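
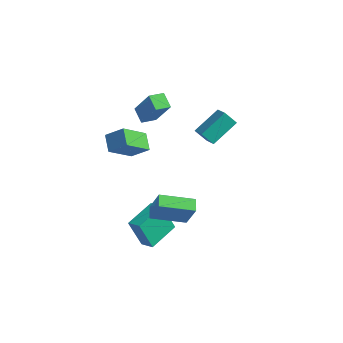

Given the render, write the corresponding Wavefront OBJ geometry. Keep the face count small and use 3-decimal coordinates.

v -2.315 0.824 2.791
v -1.066 0.757 4.589
v -2.067 1.773 2.654
v -0.818 1.706 4.452
v -1.462 0.514 2.188
v -0.213 0.447 3.986
v -1.214 1.463 2.051
v 0.035 1.396 3.849
v -1.068 -0.954 1.699
v -1.223 -2.577 2.925
v -0.121 -0.451 2.485
v -0.276 -2.074 3.712
v -0.224 -1.526 1.048
v -0.379 -3.149 2.275
v 0.723 -1.023 1.835
v 0.568 -2.646 3.061
v 1.697 -2.703 -4.94
v 1.145 -3.198 -3.082
v 1.543 -0.726 -4.458
v 0.991 -1.222 -2.601
v 2.569 -2.698 -4.679
v 2.017 -3.194 -2.822
v 2.415 -0.722 -4.198
v 1.863 -1.217 -2.34
v 2.884 -3.226 -1.595
v 3.692 -3.315 -0.023
v 2.323 -2.644 -1.274
v 3.131 -2.733 0.298
v 4.189 -1.647 -2.178
v 4.997 -1.736 -0.606
v 3.628 -1.065 -1.857
v 4.436 -1.154 -0.285
v 2.063 1.799 2.336
v 2.299 3.465 3.397
v 1.208 2.137 1.996
v 1.445 3.803 3.057
v 2.575 2.257 1.503
v 2.812 3.923 2.564
v 1.721 2.595 1.163
v 1.957 4.261 2.224
f 2 4 1
f 5 2 1
f 1 4 3
f 3 5 1
f 2 8 4
f 6 2 5
f 6 8 2
f 4 8 3
f 7 5 3
f 3 8 7
f 7 6 5
f 8 6 7
f 10 12 9
f 13 10 9
f 9 12 11
f 11 13 9
f 10 16 12
f 14 10 13
f 14 16 10
f 12 16 11
f 15 13 11
f 11 16 15
f 15 14 13
f 16 14 15
f 18 20 17
f 21 18 17
f 17 20 19
f 19 21 17
f 18 24 20
f 22 18 21
f 22 24 18
f 20 24 19
f 23 21 19
f 19 24 23
f 23 22 21
f 24 22 23
f 26 28 25
f 29 26 25
f 25 28 27
f 27 29 25
f 26 32 28
f 30 26 29
f 30 32 26
f 28 32 27
f 31 29 27
f 27 32 31
f 31 30 29
f 32 30 31
f 34 36 33
f 37 34 33
f 33 36 35
f 35 37 33
f 34 40 36
f 38 34 37
f 38 40 34
f 36 40 35
f 39 37 35
f 35 40 39
f 39 38 37
f 40 38 39



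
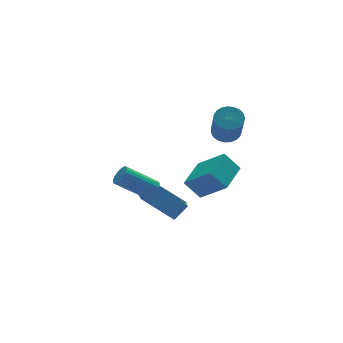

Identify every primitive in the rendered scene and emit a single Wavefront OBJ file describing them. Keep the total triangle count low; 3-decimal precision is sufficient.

v 3.874 2.914 -0.613
v 4.378 3.318 -0.176
v 3.87 2.111 1.529
v 3.366 1.706 1.093
v 4.104 3.488 -0.138
v 3.596 2.281 1.568
v 3.79 3.558 -0.181
v 3.283 2.351 1.524
v 3.491 3.517 -0.3
v 2.983 2.31 1.406
v 3.258 3.371 -0.472
v 2.75 2.164 1.233
v 3.131 3.146 -0.669
v 2.624 1.939 1.037
v 3.133 2.881 -0.856
v 2.626 1.674 0.85
v 3.263 2.622 -1.001
v 2.756 1.415 0.705
v 3.499 2.413 -1.079
v 2.991 1.206 0.627
v 3.799 2.291 -1.076
v 3.292 1.083 0.629
v 4.112 2.276 -0.993
v 3.605 1.069 0.712
v 4.384 2.371 -0.845
v 3.877 1.164 0.861
v 4.568 2.561 -0.656
v 4.061 1.354 1.049
v 4.632 2.811 -0.46
v 4.124 1.604 1.246
v 4.564 3.079 -0.29
v 4.057 1.872 1.415
v -1.848 -0.272 -1.519
v -1.488 0.117 -1.284
v -2.892 0.742 -0.166
v -3.252 0.352 -0.401
v -1.581 0.24 -1.469
v -2.985 0.865 -0.352
v -1.72 0.274 -1.663
v -3.124 0.899 -0.546
v -1.881 0.214 -1.832
v -3.285 0.839 -0.715
v -2.037 0.07 -1.947
v -3.44 0.695 -0.83
v -2.16 -0.133 -1.988
v -3.563 0.492 -0.87
v -2.229 -0.361 -1.947
v -3.632 0.264 -0.83
v -2.232 -0.573 -1.833
v -3.636 0.052 -0.715
v -2.169 -0.733 -1.664
v -3.573 -0.108 -0.547
v -2.05 -0.814 -1.47
v -3.454 -0.189 -0.353
v -1.897 -0.801 -1.285
v -3.301 -0.176 -0.167
v -1.735 -0.696 -1.14
v -3.139 -0.072 -0.022
v -1.593 -0.519 -1.06
v -2.996 0.106 0.057
v -1.494 -0.298 -1.06
v -2.898 0.326 0.058
v -1.457 -0.074 -1.139
v -2.861 0.551 -0.021
v 2.338 2.765 -5.045
v 3.148 1.46 -3.811
v 1.667 3.281 -4.058
v 2.477 1.976 -2.825
v 3.803 4.004 -4.695
v 4.613 2.699 -3.462
v 3.132 4.52 -3.709
v 3.942 3.215 -2.475
v -0.62 0.031 -3.917
v -1.644 1.682 -3.045
v -0.139 0.788 -4.787
v -1.163 2.44 -3.915
v 0.223 0.22 -3.285
v -0.801 1.872 -2.413
v 0.704 0.978 -4.155
v -0.32 2.629 -3.283
f 2 1 5
f 2 5 3
f 3 5 6
f 3 6 4
f 5 1 7
f 5 7 6
f 6 7 8
f 6 8 4
f 7 1 9
f 7 9 8
f 8 9 10
f 8 10 4
f 9 1 11
f 9 11 10
f 10 11 12
f 10 12 4
f 11 1 13
f 11 13 12
f 12 13 14
f 12 14 4
f 13 1 15
f 13 15 14
f 14 15 16
f 14 16 4
f 15 1 17
f 15 17 16
f 16 17 18
f 16 18 4
f 17 1 19
f 17 19 18
f 18 19 20
f 18 20 4
f 19 1 21
f 19 21 20
f 20 21 22
f 20 22 4
f 21 1 23
f 21 23 22
f 22 23 24
f 22 24 4
f 23 1 25
f 23 25 24
f 24 25 26
f 24 26 4
f 25 1 27
f 25 27 26
f 26 27 28
f 26 28 4
f 27 1 29
f 27 29 28
f 28 29 30
f 28 30 4
f 29 1 31
f 29 31 30
f 30 31 32
f 30 32 4
f 31 1 2
f 31 2 32
f 32 2 3
f 32 3 4
f 34 33 37
f 34 37 35
f 35 37 38
f 35 38 36
f 37 33 39
f 37 39 38
f 38 39 40
f 38 40 36
f 39 33 41
f 39 41 40
f 40 41 42
f 40 42 36
f 41 33 43
f 41 43 42
f 42 43 44
f 42 44 36
f 43 33 45
f 43 45 44
f 44 45 46
f 44 46 36
f 45 33 47
f 45 47 46
f 46 47 48
f 46 48 36
f 47 33 49
f 47 49 48
f 48 49 50
f 48 50 36
f 49 33 51
f 49 51 50
f 50 51 52
f 50 52 36
f 51 33 53
f 51 53 52
f 52 53 54
f 52 54 36
f 53 33 55
f 53 55 54
f 54 55 56
f 54 56 36
f 55 33 57
f 55 57 56
f 56 57 58
f 56 58 36
f 57 33 59
f 57 59 58
f 58 59 60
f 58 60 36
f 59 33 61
f 59 61 60
f 60 61 62
f 60 62 36
f 61 33 63
f 61 63 62
f 62 63 64
f 62 64 36
f 63 33 34
f 63 34 64
f 64 34 35
f 64 35 36
f 66 68 65
f 69 66 65
f 65 68 67
f 67 69 65
f 66 72 68
f 70 66 69
f 70 72 66
f 68 72 67
f 71 69 67
f 67 72 71
f 71 70 69
f 72 70 71
f 74 76 73
f 77 74 73
f 73 76 75
f 75 77 73
f 74 80 76
f 78 74 77
f 78 80 74
f 76 80 75
f 79 77 75
f 75 80 79
f 79 78 77
f 80 78 79



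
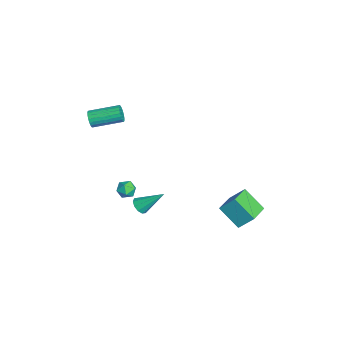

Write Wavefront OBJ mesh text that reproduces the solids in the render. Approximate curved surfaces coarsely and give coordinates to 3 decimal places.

v -2.053 -2.847 -3.248
v -1.601 -2.281 -3.3
v -1.139 -3.559 -3.06
v -0.687 -2.993 -3.112
v -1.135 -3.049 -2.544
v -1.7 -2.609 -2.66
v -1.04 -3.231 -3.7
v -1.605 -2.791 -3.816
v -0.975 -2.519 -3.579
v -1.034 -2.406 -2.865
v -1.706 -3.434 -3.495
v -1.765 -3.321 -2.781
v 2.085 -2.395 -1.802
v 2.488 -2.779 -1.467
v 2.415 -0.925 -0.518
v 2.704 -2.585 -1.745
v 2.683 -2.318 -2.044
v 2.433 -2.081 -2.252
v 2.051 -1.964 -2.287
v 1.681 -2.012 -2.137
v 1.465 -2.206 -1.859
v 1.486 -2.472 -1.56
v 1.736 -2.709 -1.352
v 2.119 -2.826 -1.317
v 1.118 3.348 -2.534
v 1.404 4.268 -1.491
v 2.066 4.419 -3.738
v 2.351 5.34 -2.695
v 2.569 2.48 -2.165
v 2.854 3.401 -1.122
v 3.516 3.552 -3.369
v 3.802 4.472 -2.326
v -3.058 -4.956 2.638
v -2.781 -5.133 3.198
v -2.584 -3.161 3.723
v -2.862 -2.984 3.162
v -2.567 -5.11 3.034
v -2.37 -3.138 3.559
v -2.438 -5.061 2.802
v -2.242 -3.089 3.326
v -2.417 -4.994 2.541
v -2.22 -3.022 3.065
v -2.506 -4.92 2.297
v -2.31 -2.948 2.821
v -2.691 -4.853 2.112
v -2.494 -2.881 2.636
v -2.939 -4.803 2.017
v -2.743 -2.831 2.542
v -3.208 -4.78 2.03
v -3.012 -2.808 2.555
v -3.451 -4.787 2.149
v -3.255 -2.815 2.673
v -3.626 -4.823 2.351
v -3.43 -2.851 2.876
v -3.703 -4.883 2.603
v -3.507 -2.911 3.128
v -3.669 -4.955 2.862
v -3.472 -2.983 3.386
v -3.528 -5.027 3.081
v -3.332 -3.055 3.605
v -3.307 -5.087 3.224
v -3.11 -3.115 3.748
v -3.042 -5.124 3.265
v -2.846 -3.152 3.79
f 1 12 6
f 1 6 2
f 1 2 8
f 1 8 11
f 1 11 12
f 2 6 10
f 6 12 5
f 12 11 3
f 11 8 7
f 8 2 9
f 4 10 5
f 4 5 3
f 4 3 7
f 4 7 9
f 4 9 10
f 5 10 6
f 3 5 12
f 7 3 11
f 9 7 8
f 10 9 2
f 14 13 16
f 14 16 15
f 16 13 17
f 16 17 15
f 17 13 18
f 17 18 15
f 18 13 19
f 18 19 15
f 19 13 20
f 19 20 15
f 20 13 21
f 20 21 15
f 21 13 22
f 21 22 15
f 22 13 23
f 22 23 15
f 23 13 24
f 23 24 15
f 24 13 14
f 24 14 15
f 26 28 25
f 29 26 25
f 25 28 27
f 27 29 25
f 26 32 28
f 30 26 29
f 30 32 26
f 28 32 27
f 31 29 27
f 27 32 31
f 31 30 29
f 32 30 31
f 34 33 37
f 34 37 35
f 35 37 38
f 35 38 36
f 37 33 39
f 37 39 38
f 38 39 40
f 38 40 36
f 39 33 41
f 39 41 40
f 40 41 42
f 40 42 36
f 41 33 43
f 41 43 42
f 42 43 44
f 42 44 36
f 43 33 45
f 43 45 44
f 44 45 46
f 44 46 36
f 45 33 47
f 45 47 46
f 46 47 48
f 46 48 36
f 47 33 49
f 47 49 48
f 48 49 50
f 48 50 36
f 49 33 51
f 49 51 50
f 50 51 52
f 50 52 36
f 51 33 53
f 51 53 52
f 52 53 54
f 52 54 36
f 53 33 55
f 53 55 54
f 54 55 56
f 54 56 36
f 55 33 57
f 55 57 56
f 56 57 58
f 56 58 36
f 57 33 59
f 57 59 58
f 58 59 60
f 58 60 36
f 59 33 61
f 59 61 60
f 60 61 62
f 60 62 36
f 61 33 63
f 61 63 62
f 62 63 64
f 62 64 36
f 63 33 34
f 63 34 64
f 64 34 35
f 64 35 36



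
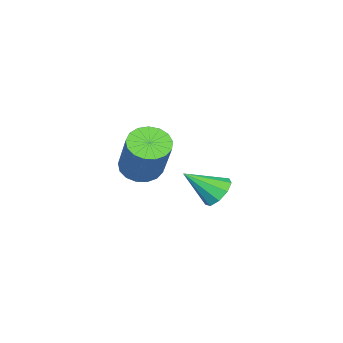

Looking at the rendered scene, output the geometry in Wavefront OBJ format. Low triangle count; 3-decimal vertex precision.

v 1.959 3.556 -0.443
v 2.205 3.299 -0.888
v 2.561 2.804 0.323
v 2.425 3.597 -0.768
v 2.427 3.876 -0.496
v 2.21 4.005 -0.199
v 1.876 3.924 -0.016
v 1.58 3.67 -0.033
v 1.462 3.363 -0.241
v 1.576 3.145 -0.544
v 1.87 3.12 -0.8
v 0.279 -0.125 -0.994
v 0.592 0.301 -1.422
v 1.415 1.15 0.027
v 1.101 0.725 0.454
v 0.313 0.453 -1.352
v 1.135 1.302 0.097
v 0.026 0.472 -1.2
v 0.848 1.321 0.248
v -0.204 0.355 -1.001
v 0.619 1.204 0.447
v -0.322 0.127 -0.801
v 0.5 0.977 0.648
v -0.303 -0.157 -0.645
v 0.519 0.692 0.804
v -0.151 -0.435 -0.569
v 0.671 0.414 0.88
v 0.1 -0.641 -0.59
v 0.922 0.208 0.859
v 0.391 -0.729 -0.704
v 1.214 0.12 0.745
v 0.657 -0.679 -0.885
v 1.48 0.171 0.564
v 0.837 -0.501 -1.091
v 1.659 0.348 0.358
v 0.888 -0.237 -1.274
v 1.711 0.612 0.175
v 0.8 0.052 -1.394
v 1.622 0.901 0.055
f 2 1 4
f 2 4 3
f 4 1 5
f 4 5 3
f 5 1 6
f 5 6 3
f 6 1 7
f 6 7 3
f 7 1 8
f 7 8 3
f 8 1 9
f 8 9 3
f 9 1 10
f 9 10 3
f 10 1 11
f 10 11 3
f 11 1 2
f 11 2 3
f 13 12 16
f 13 16 14
f 14 16 17
f 14 17 15
f 16 12 18
f 16 18 17
f 17 18 19
f 17 19 15
f 18 12 20
f 18 20 19
f 19 20 21
f 19 21 15
f 20 12 22
f 20 22 21
f 21 22 23
f 21 23 15
f 22 12 24
f 22 24 23
f 23 24 25
f 23 25 15
f 24 12 26
f 24 26 25
f 25 26 27
f 25 27 15
f 26 12 28
f 26 28 27
f 27 28 29
f 27 29 15
f 28 12 30
f 28 30 29
f 29 30 31
f 29 31 15
f 30 12 32
f 30 32 31
f 31 32 33
f 31 33 15
f 32 12 34
f 32 34 33
f 33 34 35
f 33 35 15
f 34 12 36
f 34 36 35
f 35 36 37
f 35 37 15
f 36 12 38
f 36 38 37
f 37 38 39
f 37 39 15
f 38 12 13
f 38 13 39
f 39 13 14
f 39 14 15



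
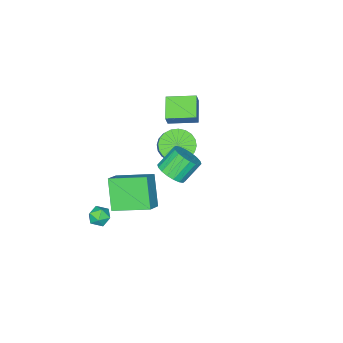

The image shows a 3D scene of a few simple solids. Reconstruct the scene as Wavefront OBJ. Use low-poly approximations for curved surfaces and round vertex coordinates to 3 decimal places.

v -1.25 -1.793 0.627
v -0.495 -1.657 0.034
v 0.245 -0.851 1.16
v -0.51 -0.987 1.753
v -0.706 -1.353 -0.045
v 0.034 -0.547 1.081
v -1 -1.116 -0.021
v -0.26 -0.31 1.105
v -1.332 -0.982 0.101
v -0.592 -0.176 1.227
v -1.652 -0.971 0.303
v -0.912 -0.166 1.43
v -1.91 -1.086 0.555
v -1.17 -0.28 1.681
v -2.068 -1.308 0.817
v -1.328 -0.503 1.944
v -2.102 -1.604 1.051
v -1.362 -0.799 2.178
v -2.005 -1.929 1.22
v -1.265 -1.123 2.346
v -1.794 -2.233 1.299
v -1.054 -1.427 2.425
v -1.5 -2.47 1.275
v -0.76 -1.664 2.401
v -1.168 -2.604 1.153
v -0.428 -1.798 2.279
v -0.848 -2.614 0.95
v -0.108 -1.809 2.077
v -0.59 -2.5 0.699
v 0.15 -1.694 1.825
v -0.432 -2.277 0.436
v 0.308 -1.472 1.563
v -0.398 -1.981 0.202
v 0.342 -1.176 1.329
v 2.141 1.06 2.749
v 2.628 0.671 3.297
v 1.746 0.95 4.279
v 1.259 1.34 3.731
v 2.752 1.019 3.309
v 1.87 1.298 4.292
v 2.755 1.375 3.21
v 1.873 1.654 4.193
v 2.636 1.669 3.02
v 1.754 1.948 4.003
v 2.419 1.842 2.776
v 1.537 2.121 3.759
v 2.148 1.86 2.527
v 1.265 2.139 3.51
v 1.874 1.72 2.322
v 0.992 1.999 3.304
v 1.654 1.45 2.201
v 0.772 1.729 3.183
v 1.53 1.102 2.188
v 0.648 1.381 3.171
v 1.527 0.746 2.287
v 0.645 1.025 3.27
v 1.646 0.452 2.477
v 0.764 0.731 3.46
v 1.863 0.279 2.721
v 0.981 0.558 3.704
v 2.135 0.261 2.97
v 1.252 0.54 3.953
v 2.408 0.401 3.176
v 1.526 0.68 4.158
v 1.411 -0.535 -1.672
v 0.684 -1.468 -0.147
v 2.28 -0.229 -1.071
v 1.553 -1.162 0.454
v 2.427 -2.278 -2.254
v 1.7 -3.211 -0.729
v 3.296 -1.972 -1.653
v 2.569 -2.905 -0.128
v 2.315 -3.154 -3.991
v 2.562 -2.833 -3.454
v 2.918 -4.027 -3.746
v 3.165 -3.706 -3.209
v 2.519 -3.896 -3.22
v 2.147 -3.356 -3.372
v 3.333 -3.504 -3.828
v 2.961 -2.964 -3.98
v 3.191 -3.049 -3.353
v 2.688 -3.291 -2.977
v 2.792 -3.569 -4.223
v 2.289 -3.811 -3.847
v -3.073 -4.038 1.615
v -2.738 -3.888 2.359
v -4.075 -2.794 1.816
v -3.74 -2.644 2.56
v -2.1 -3.156 1
v -1.765 -3.006 1.744
v -3.102 -1.912 1.201
v -2.767 -1.762 1.945
f 2 1 5
f 2 5 3
f 3 5 6
f 3 6 4
f 5 1 7
f 5 7 6
f 6 7 8
f 6 8 4
f 7 1 9
f 7 9 8
f 8 9 10
f 8 10 4
f 9 1 11
f 9 11 10
f 10 11 12
f 10 12 4
f 11 1 13
f 11 13 12
f 12 13 14
f 12 14 4
f 13 1 15
f 13 15 14
f 14 15 16
f 14 16 4
f 15 1 17
f 15 17 16
f 16 17 18
f 16 18 4
f 17 1 19
f 17 19 18
f 18 19 20
f 18 20 4
f 19 1 21
f 19 21 20
f 20 21 22
f 20 22 4
f 21 1 23
f 21 23 22
f 22 23 24
f 22 24 4
f 23 1 25
f 23 25 24
f 24 25 26
f 24 26 4
f 25 1 27
f 25 27 26
f 26 27 28
f 26 28 4
f 27 1 29
f 27 29 28
f 28 29 30
f 28 30 4
f 29 1 31
f 29 31 30
f 30 31 32
f 30 32 4
f 31 1 33
f 31 33 32
f 32 33 34
f 32 34 4
f 33 1 2
f 33 2 34
f 34 2 3
f 34 3 4
f 36 35 39
f 36 39 37
f 37 39 40
f 37 40 38
f 39 35 41
f 39 41 40
f 40 41 42
f 40 42 38
f 41 35 43
f 41 43 42
f 42 43 44
f 42 44 38
f 43 35 45
f 43 45 44
f 44 45 46
f 44 46 38
f 45 35 47
f 45 47 46
f 46 47 48
f 46 48 38
f 47 35 49
f 47 49 48
f 48 49 50
f 48 50 38
f 49 35 51
f 49 51 50
f 50 51 52
f 50 52 38
f 51 35 53
f 51 53 52
f 52 53 54
f 52 54 38
f 53 35 55
f 53 55 54
f 54 55 56
f 54 56 38
f 55 35 57
f 55 57 56
f 56 57 58
f 56 58 38
f 57 35 59
f 57 59 58
f 58 59 60
f 58 60 38
f 59 35 61
f 59 61 60
f 60 61 62
f 60 62 38
f 61 35 63
f 61 63 62
f 62 63 64
f 62 64 38
f 63 35 36
f 63 36 64
f 64 36 37
f 64 37 38
f 66 68 65
f 69 66 65
f 65 68 67
f 67 69 65
f 66 72 68
f 70 66 69
f 70 72 66
f 68 72 67
f 71 69 67
f 67 72 71
f 71 70 69
f 72 70 71
f 73 84 78
f 73 78 74
f 73 74 80
f 73 80 83
f 73 83 84
f 74 78 82
f 78 84 77
f 84 83 75
f 83 80 79
f 80 74 81
f 76 82 77
f 76 77 75
f 76 75 79
f 76 79 81
f 76 81 82
f 77 82 78
f 75 77 84
f 79 75 83
f 81 79 80
f 82 81 74
f 86 88 85
f 89 86 85
f 85 88 87
f 87 89 85
f 86 92 88
f 90 86 89
f 90 92 86
f 88 92 87
f 91 89 87
f 87 92 91
f 91 90 89
f 92 90 91



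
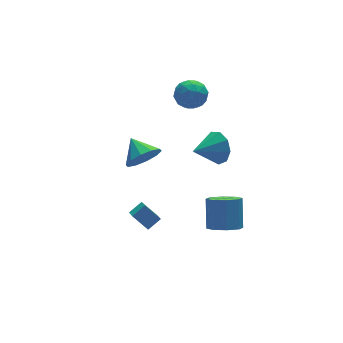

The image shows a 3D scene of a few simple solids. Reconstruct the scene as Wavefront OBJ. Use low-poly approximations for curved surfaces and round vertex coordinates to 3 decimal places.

v -2.047 1.333 -0.471
v -1.651 1.82 -1.275
v -2.193 2.547 0.191
v -2.276 1.789 -1.355
v -2.813 1.583 -1.097
v -3.058 1.283 -0.6
v -2.917 1.001 -0.054
v -2.443 0.847 0.333
v -1.819 0.878 0.412
v -1.281 1.083 0.154
v -1.037 1.384 -0.343
v -1.178 1.666 -0.889
v -3.209 -1.198 -3.319
v -3.461 -2.134 -2.681
v -3.749 -0.551 -2.582
v -4.001 -1.487 -1.944
v -2.479 -1.093 -2.876
v -2.731 -2.029 -2.238
v -3.019 -0.446 -2.139
v -3.271 -1.382 -1.501
v 0.521 -2.591 -3.897
v 1.295 -2.331 -4.32
v 1.734 -1.369 -2.926
v 0.959 -1.629 -2.503
v 0.757 -1.896 -4.451
v 1.196 -0.934 -3.057
v 0.081 -1.868 -4.258
v 0.52 -0.906 -2.863
v -0.338 -2.264 -3.853
v 0.101 -1.302 -2.458
v -0.254 -2.851 -3.474
v 0.185 -1.889 -2.08
v 0.284 -3.286 -3.343
v 0.723 -2.324 -1.949
v 0.96 -3.314 -3.537
v 1.399 -2.352 -2.142
v 1.379 -2.918 -3.942
v 1.818 -1.956 -2.547
v -0.091 -2.796 2.956
v 0.255 -3.214 3.748
v -1.509 -3.044 3.444
v 0.177 -2.57 3.85
v -0.026 -2.032 3.534
v -0.26 -1.851 2.947
v -0.414 -2.112 2.365
v -0.418 -2.693 2.059
v -0.268 -3.322 2.173
v -0.036 -3.705 2.654
v 0.171 -3.662 3.276
v 0.187 2.278 2.694
v 0.684 2.875 3.216
v 1.456 1.825 2.004
v 1.953 2.422 2.526
v 1.556 1.672 2.921
v 0.772 1.952 3.348
v 1.368 2.748 1.872
v 0.584 3.028 2.299
v 1.414 3.165 2.708
v 1.53 2.5 3.357
v 0.61 2.2 1.863
v 0.726 1.535 2.512
v 0.324 2.616 3.016
v 1.816 2.084 2.204
v 1.582 1.643 2.437
v 1.875 1.994 2.744
v 0.376 2.074 3.093
v 0.668 2.425 3.4
v 1.18 1.718 3.227
v 1.472 2.275 1.82
v 1.764 2.626 2.127
v 0.265 2.706 2.476
v 0.558 3.057 2.783
v 0.96 2.982 1.993
v 1.046 3.137 3.024
v 1.791 2.871 2.618
v 1.448 3.063 2.234
v 0.987 3.227 2.485
v 1.114 2.747 3.405
v 1.86 2.481 2.999
v 1.626 2.04 3.232
v 1.165 2.205 3.483
v 1.543 2.917 3.107
v 0.28 2.219 2.221
v 1.026 1.953 1.815
v 0.975 2.495 1.737
v 0.514 2.66 1.988
v 0.349 1.829 2.602
v 1.094 1.563 2.196
v 1.153 1.473 2.735
v 0.692 1.637 2.986
v 0.597 1.783 2.113
f 2 1 4
f 2 4 3
f 4 1 5
f 4 5 3
f 5 1 6
f 5 6 3
f 6 1 7
f 6 7 3
f 7 1 8
f 7 8 3
f 8 1 9
f 8 9 3
f 9 1 10
f 9 10 3
f 10 1 11
f 10 11 3
f 11 1 12
f 11 12 3
f 12 1 2
f 12 2 3
f 14 16 13
f 17 14 13
f 13 16 15
f 15 17 13
f 14 20 16
f 18 14 17
f 18 20 14
f 16 20 15
f 19 17 15
f 15 20 19
f 19 18 17
f 20 18 19
f 22 21 25
f 22 25 23
f 23 25 26
f 23 26 24
f 25 21 27
f 25 27 26
f 26 27 28
f 26 28 24
f 27 21 29
f 27 29 28
f 28 29 30
f 28 30 24
f 29 21 31
f 29 31 30
f 30 31 32
f 30 32 24
f 31 21 33
f 31 33 32
f 32 33 34
f 32 34 24
f 33 21 35
f 33 35 34
f 34 35 36
f 34 36 24
f 35 21 37
f 35 37 36
f 36 37 38
f 36 38 24
f 37 21 22
f 37 22 38
f 38 22 23
f 38 23 24
f 40 39 42
f 40 42 41
f 42 39 43
f 42 43 41
f 43 39 44
f 43 44 41
f 44 39 45
f 44 45 41
f 45 39 46
f 45 46 41
f 46 39 47
f 46 47 41
f 47 39 48
f 47 48 41
f 48 39 49
f 48 49 41
f 49 39 40
f 49 40 41
f 50 87 66
f 87 61 90
f 66 90 55
f 87 90 66
f 50 66 62
f 66 55 67
f 62 67 51
f 66 67 62
f 50 62 71
f 62 51 72
f 71 72 57
f 62 72 71
f 50 71 83
f 71 57 86
f 83 86 60
f 71 86 83
f 50 83 87
f 83 60 91
f 87 91 61
f 83 91 87
f 51 67 78
f 67 55 81
f 78 81 59
f 67 81 78
f 55 90 68
f 90 61 89
f 68 89 54
f 90 89 68
f 61 91 88
f 91 60 84
f 88 84 52
f 91 84 88
f 60 86 85
f 86 57 73
f 85 73 56
f 86 73 85
f 57 72 77
f 72 51 74
f 77 74 58
f 72 74 77
f 53 79 65
f 79 59 80
f 65 80 54
f 79 80 65
f 53 65 63
f 65 54 64
f 63 64 52
f 65 64 63
f 53 63 70
f 63 52 69
f 70 69 56
f 63 69 70
f 53 70 75
f 70 56 76
f 75 76 58
f 70 76 75
f 53 75 79
f 75 58 82
f 79 82 59
f 75 82 79
f 54 80 68
f 80 59 81
f 68 81 55
f 80 81 68
f 52 64 88
f 64 54 89
f 88 89 61
f 64 89 88
f 56 69 85
f 69 52 84
f 85 84 60
f 69 84 85
f 58 76 77
f 76 56 73
f 77 73 57
f 76 73 77
f 59 82 78
f 82 58 74
f 78 74 51
f 82 74 78



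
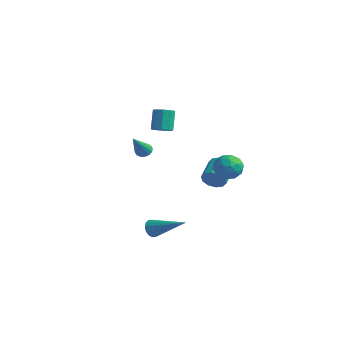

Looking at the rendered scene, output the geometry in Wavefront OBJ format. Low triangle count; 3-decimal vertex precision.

v 2.532 -3.878 -3.681
v 2.826 -4.139 -4.108
v 4.428 -3.282 -2.739
v 2.784 -3.857 -4.203
v 2.675 -3.581 -4.158
v 2.528 -3.384 -3.985
v 2.381 -3.32 -3.731
v 2.275 -3.406 -3.464
v 2.238 -3.618 -3.254
v 2.279 -3.9 -3.159
v 2.388 -4.176 -3.204
v 2.536 -4.372 -3.377
v 2.682 -4.436 -3.631
v 2.788 -4.351 -3.899
v -2.84 1.576 0.11
v -2.454 1.186 0.399
v -2.854 1.694 1.619
v -3.24 2.084 1.33
v -2.255 1.551 0.313
v -2.655 2.059 1.532
v -2.329 1.927 0.132
v -2.729 2.435 1.351
v -2.643 2.139 -0.059
v -3.043 2.647 1.16
v -3.049 2.088 -0.171
v -3.449 2.595 1.048
v -3.357 1.797 -0.151
v -3.757 2.305 1.068
v -3.423 1.403 -0.009
v -3.823 1.911 1.21
v -3.217 1.09 0.189
v -3.617 1.598 1.408
v -2.834 1.004 0.351
v -3.234 1.512 1.57
v -0.043 2.852 -3.191
v 0.258 3.261 -3.715
v -0.417 4.477 -3.153
v -0.717 4.068 -2.629
v -0.139 3.111 -3.867
v -0.814 4.327 -3.305
v -0.5 2.862 -3.76
v -1.174 4.077 -3.198
v -0.686 2.609 -3.436
v -1.36 3.824 -2.874
v -0.626 2.449 -3.019
v -1.301 3.664 -2.456
v -0.343 2.443 -2.667
v -1.018 3.659 -2.105
v 0.054 2.593 -2.515
v -0.621 3.809 -1.953
v 0.414 2.843 -2.622
v -0.26 4.058 -2.06
v 0.6 3.096 -2.946
v -0.074 4.311 -2.384
v 0.541 3.256 -3.364
v -0.134 4.471 -2.801
v 2.971 0.28 0.22
v 3.419 1.017 0.235
v 3.981 -0.317 -0.535
v 4.429 0.42 -0.52
v 4.329 -0.04 0.203
v 3.705 0.33 0.67
v 3.695 0.37 -0.97
v 3.071 0.74 -0.503
v 3.866 1.073 -0.5
v 4.258 0.819 0.225
v 3.142 -0.119 -0.525
v 3.534 -0.373 0.2
v 3.107 0.701 0.294
v 4.293 -0.001 -0.594
v 4.235 -0.271 -0.169
v 4.498 0.162 -0.16
v 3.275 0.297 0.549
v 3.538 0.73 0.558
v 4.073 0.109 0.539
v 3.862 -0.03 -0.858
v 4.125 0.403 -0.849
v 2.902 0.538 -0.14
v 3.165 0.971 -0.131
v 3.327 0.591 -0.839
v 3.632 1.167 -0.129
v 4.226 0.816 -0.573
v 3.794 0.787 -0.837
v 3.428 1.004 -0.563
v 3.863 1.018 0.297
v 4.456 0.667 -0.147
v 4.398 0.397 0.278
v 4.031 0.614 0.552
v 4.126 1.051 -0.135
v 2.944 0.033 -0.153
v 3.537 -0.318 -0.597
v 3.369 0.086 -0.852
v 3.002 0.303 -0.578
v 3.174 -0.116 0.273
v 3.768 -0.467 -0.171
v 3.972 -0.304 0.263
v 3.606 -0.087 0.537
v 3.274 -0.351 -0.165
v -3.955 1.2 -1.709
v -3.473 1.188 -1.904
v -3.405 -0.06 -0.271
v -3.471 1.391 -1.727
v -3.599 1.543 -1.545
v -3.823 1.603 -1.407
v -4.081 1.555 -1.35
v -4.306 1.412 -1.389
v -4.437 1.212 -1.514
v -4.438 1.01 -1.691
v -4.31 0.858 -1.873
v -4.087 0.798 -2.011
v -3.828 0.846 -2.068
v -3.604 0.989 -2.029
f 2 1 4
f 2 4 3
f 4 1 5
f 4 5 3
f 5 1 6
f 5 6 3
f 6 1 7
f 6 7 3
f 7 1 8
f 7 8 3
f 8 1 9
f 8 9 3
f 9 1 10
f 9 10 3
f 10 1 11
f 10 11 3
f 11 1 12
f 11 12 3
f 12 1 13
f 12 13 3
f 13 1 14
f 13 14 3
f 14 1 2
f 14 2 3
f 16 15 19
f 16 19 17
f 17 19 20
f 17 20 18
f 19 15 21
f 19 21 20
f 20 21 22
f 20 22 18
f 21 15 23
f 21 23 22
f 22 23 24
f 22 24 18
f 23 15 25
f 23 25 24
f 24 25 26
f 24 26 18
f 25 15 27
f 25 27 26
f 26 27 28
f 26 28 18
f 27 15 29
f 27 29 28
f 28 29 30
f 28 30 18
f 29 15 31
f 29 31 30
f 30 31 32
f 30 32 18
f 31 15 33
f 31 33 32
f 32 33 34
f 32 34 18
f 33 15 16
f 33 16 34
f 34 16 17
f 34 17 18
f 36 35 39
f 36 39 37
f 37 39 40
f 37 40 38
f 39 35 41
f 39 41 40
f 40 41 42
f 40 42 38
f 41 35 43
f 41 43 42
f 42 43 44
f 42 44 38
f 43 35 45
f 43 45 44
f 44 45 46
f 44 46 38
f 45 35 47
f 45 47 46
f 46 47 48
f 46 48 38
f 47 35 49
f 47 49 48
f 48 49 50
f 48 50 38
f 49 35 51
f 49 51 50
f 50 51 52
f 50 52 38
f 51 35 53
f 51 53 52
f 52 53 54
f 52 54 38
f 53 35 55
f 53 55 54
f 54 55 56
f 54 56 38
f 55 35 36
f 55 36 56
f 56 36 37
f 56 37 38
f 57 94 73
f 94 68 97
f 73 97 62
f 94 97 73
f 57 73 69
f 73 62 74
f 69 74 58
f 73 74 69
f 57 69 78
f 69 58 79
f 78 79 64
f 69 79 78
f 57 78 90
f 78 64 93
f 90 93 67
f 78 93 90
f 57 90 94
f 90 67 98
f 94 98 68
f 90 98 94
f 58 74 85
f 74 62 88
f 85 88 66
f 74 88 85
f 62 97 75
f 97 68 96
f 75 96 61
f 97 96 75
f 68 98 95
f 98 67 91
f 95 91 59
f 98 91 95
f 67 93 92
f 93 64 80
f 92 80 63
f 93 80 92
f 64 79 84
f 79 58 81
f 84 81 65
f 79 81 84
f 60 86 72
f 86 66 87
f 72 87 61
f 86 87 72
f 60 72 70
f 72 61 71
f 70 71 59
f 72 71 70
f 60 70 77
f 70 59 76
f 77 76 63
f 70 76 77
f 60 77 82
f 77 63 83
f 82 83 65
f 77 83 82
f 60 82 86
f 82 65 89
f 86 89 66
f 82 89 86
f 61 87 75
f 87 66 88
f 75 88 62
f 87 88 75
f 59 71 95
f 71 61 96
f 95 96 68
f 71 96 95
f 63 76 92
f 76 59 91
f 92 91 67
f 76 91 92
f 65 83 84
f 83 63 80
f 84 80 64
f 83 80 84
f 66 89 85
f 89 65 81
f 85 81 58
f 89 81 85
f 100 99 102
f 100 102 101
f 102 99 103
f 102 103 101
f 103 99 104
f 103 104 101
f 104 99 105
f 104 105 101
f 105 99 106
f 105 106 101
f 106 99 107
f 106 107 101
f 107 99 108
f 107 108 101
f 108 99 109
f 108 109 101
f 109 99 110
f 109 110 101
f 110 99 111
f 110 111 101
f 111 99 112
f 111 112 101
f 112 99 100
f 112 100 101



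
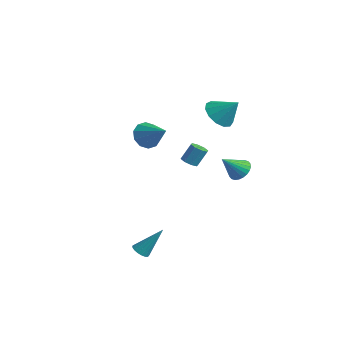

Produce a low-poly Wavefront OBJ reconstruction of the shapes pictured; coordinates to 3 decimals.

v 0.184 2.186 2.91
v 0.911 2.302 2.218
v 1.136 2.674 3.99
v 0.63 2.797 2.241
v 0.208 3.098 2.476
v -0.221 3.109 2.849
v -0.522 2.827 3.242
v -0.598 2.341 3.529
v -0.426 1.807 3.619
v -0.061 1.392 3.484
v 0.383 1.23 3.167
v 0.764 1.371 2.768
v 0.96 1.771 2.414
v -2.611 -0.475 1.141
v -2.157 -0.79 0.431
v -1.089 -0.485 2.119
v -2.141 -0.235 0.412
v -2.305 0.229 0.671
v -2.585 0.424 1.11
v -2.876 0.276 1.561
v -3.066 -0.159 1.851
v -3.081 -0.715 1.869
v -2.918 -1.179 1.61
v -2.637 -1.374 1.171
v -2.346 -1.225 0.721
v -2.922 2.956 -2.447
v -2.385 3.021 -2.593
v -2.182 3.61 -1.579
v -2.718 3.544 -1.433
v -2.632 3.343 -2.73
v -2.429 3.932 -1.716
v -3.049 3.438 -2.701
v -2.846 4.027 -1.688
v -3.392 3.25 -2.524
v -3.188 3.839 -1.51
v -3.458 2.89 -2.301
v -3.255 3.479 -1.287
v -3.211 2.568 -2.164
v -3.008 3.157 -1.15
v -2.794 2.473 -2.192
v -2.591 3.062 -1.179
v -2.452 2.661 -2.37
v -2.248 3.25 -1.356
v 1.218 -4.424 -4.415
v 1.642 -4.757 -4.377
v 1.862 -3.436 -2.925
v 1.722 -4.585 -4.526
v 1.702 -4.382 -4.652
v 1.586 -4.186 -4.731
v 1.398 -4.038 -4.748
v 1.174 -3.967 -4.699
v 0.959 -3.985 -4.594
v 0.795 -4.091 -4.453
v 0.715 -4.263 -4.305
v 0.735 -4.466 -4.178
v 0.851 -4.661 -4.099
v 1.039 -4.809 -4.082
v 1.263 -4.881 -4.131
v 1.478 -4.862 -4.237
v 1.996 1.995 -0.577
v 2.71 1.812 -0.516
v 1.644 0.985 0.517
v 2.691 2.027 -0.324
v 2.565 2.237 -0.171
v 2.353 2.41 -0.079
v 2.087 2.52 -0.063
v 1.807 2.55 -0.125
v 1.555 2.496 -0.256
v 1.371 2.365 -0.436
v 1.282 2.178 -0.637
v 1.301 1.964 -0.829
v 1.426 1.754 -0.983
v 1.639 1.581 -1.075
v 1.905 1.471 -1.091
v 2.185 1.44 -1.028
v 2.437 1.495 -0.897
v 2.621 1.625 -0.718
f 2 1 4
f 2 4 3
f 4 1 5
f 4 5 3
f 5 1 6
f 5 6 3
f 6 1 7
f 6 7 3
f 7 1 8
f 7 8 3
f 8 1 9
f 8 9 3
f 9 1 10
f 9 10 3
f 10 1 11
f 10 11 3
f 11 1 12
f 11 12 3
f 12 1 13
f 12 13 3
f 13 1 2
f 13 2 3
f 15 14 17
f 15 17 16
f 17 14 18
f 17 18 16
f 18 14 19
f 18 19 16
f 19 14 20
f 19 20 16
f 20 14 21
f 20 21 16
f 21 14 22
f 21 22 16
f 22 14 23
f 22 23 16
f 23 14 24
f 23 24 16
f 24 14 25
f 24 25 16
f 25 14 15
f 25 15 16
f 27 26 30
f 27 30 28
f 28 30 31
f 28 31 29
f 30 26 32
f 30 32 31
f 31 32 33
f 31 33 29
f 32 26 34
f 32 34 33
f 33 34 35
f 33 35 29
f 34 26 36
f 34 36 35
f 35 36 37
f 35 37 29
f 36 26 38
f 36 38 37
f 37 38 39
f 37 39 29
f 38 26 40
f 38 40 39
f 39 40 41
f 39 41 29
f 40 26 42
f 40 42 41
f 41 42 43
f 41 43 29
f 42 26 27
f 42 27 43
f 43 27 28
f 43 28 29
f 45 44 47
f 45 47 46
f 47 44 48
f 47 48 46
f 48 44 49
f 48 49 46
f 49 44 50
f 49 50 46
f 50 44 51
f 50 51 46
f 51 44 52
f 51 52 46
f 52 44 53
f 52 53 46
f 53 44 54
f 53 54 46
f 54 44 55
f 54 55 46
f 55 44 56
f 55 56 46
f 56 44 57
f 56 57 46
f 57 44 58
f 57 58 46
f 58 44 59
f 58 59 46
f 59 44 45
f 59 45 46
f 61 60 63
f 61 63 62
f 63 60 64
f 63 64 62
f 64 60 65
f 64 65 62
f 65 60 66
f 65 66 62
f 66 60 67
f 66 67 62
f 67 60 68
f 67 68 62
f 68 60 69
f 68 69 62
f 69 60 70
f 69 70 62
f 70 60 71
f 70 71 62
f 71 60 72
f 71 72 62
f 72 60 73
f 72 73 62
f 73 60 74
f 73 74 62
f 74 60 75
f 74 75 62
f 75 60 76
f 75 76 62
f 76 60 77
f 76 77 62
f 77 60 61
f 77 61 62



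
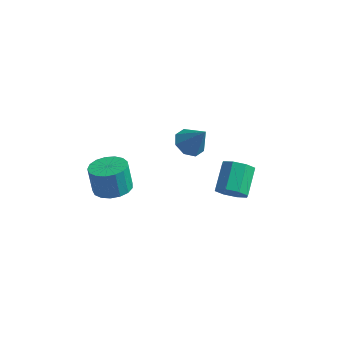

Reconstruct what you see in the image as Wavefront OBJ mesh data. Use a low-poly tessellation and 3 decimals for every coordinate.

v 2.699 -1.162 2.743
v 3.515 -1.117 2.888
v 3.297 0.207 3.702
v 2.481 0.162 3.557
v 3.346 -0.817 2.354
v 3.128 0.508 3.169
v 2.798 -0.719 2.048
v 2.58 0.606 2.863
v 2.192 -0.881 2.149
v 1.974 0.444 2.963
v 1.883 -1.207 2.598
v 1.665 0.117 3.412
v 2.052 -1.508 3.131
v 1.834 -0.183 3.946
v 2.6 -1.606 3.437
v 2.382 -0.281 4.252
v 3.206 -1.444 3.337
v 2.988 -0.119 4.151
v -0.441 1.046 3.301
v 0.002 1.713 3.044
v 0.421 0.974 4.599
v -0.512 1.878 3.394
v -0.984 1.556 3.689
v -1.137 0.935 3.756
v -0.883 0.379 3.557
v -0.369 0.214 3.207
v 0.103 0.536 2.912
v 0.256 1.157 2.845
v -3.135 -1.85 1.19
v -2.209 -2.064 1.432
v -2.54 -1.883 2.853
v -3.465 -1.67 2.61
v -2.206 -1.598 1.374
v -2.536 -1.418 2.795
v -2.415 -1.191 1.273
v -2.745 -1.01 2.694
v -2.789 -0.934 1.154
v -3.119 -0.754 2.575
v -3.242 -0.887 1.042
v -3.572 -0.707 2.463
v -3.67 -1.061 0.965
v -4.001 -0.881 2.386
v -3.976 -1.416 0.938
v -4.307 -1.235 2.359
v -4.089 -1.87 0.97
v -4.42 -1.689 2.391
v -3.984 -2.319 1.051
v -4.315 -2.139 2.472
v -3.684 -2.662 1.165
v -4.014 -2.481 2.586
v -3.258 -2.818 1.284
v -3.588 -2.637 2.705
v -2.804 -2.752 1.381
v -3.134 -2.572 2.802
v -2.425 -2.48 1.435
v -2.756 -2.3 2.856
f 2 1 5
f 2 5 3
f 3 5 6
f 3 6 4
f 5 1 7
f 5 7 6
f 6 7 8
f 6 8 4
f 7 1 9
f 7 9 8
f 8 9 10
f 8 10 4
f 9 1 11
f 9 11 10
f 10 11 12
f 10 12 4
f 11 1 13
f 11 13 12
f 12 13 14
f 12 14 4
f 13 1 15
f 13 15 14
f 14 15 16
f 14 16 4
f 15 1 17
f 15 17 16
f 16 17 18
f 16 18 4
f 17 1 2
f 17 2 18
f 18 2 3
f 18 3 4
f 20 19 22
f 20 22 21
f 22 19 23
f 22 23 21
f 23 19 24
f 23 24 21
f 24 19 25
f 24 25 21
f 25 19 26
f 25 26 21
f 26 19 27
f 26 27 21
f 27 19 28
f 27 28 21
f 28 19 20
f 28 20 21
f 30 29 33
f 30 33 31
f 31 33 34
f 31 34 32
f 33 29 35
f 33 35 34
f 34 35 36
f 34 36 32
f 35 29 37
f 35 37 36
f 36 37 38
f 36 38 32
f 37 29 39
f 37 39 38
f 38 39 40
f 38 40 32
f 39 29 41
f 39 41 40
f 40 41 42
f 40 42 32
f 41 29 43
f 41 43 42
f 42 43 44
f 42 44 32
f 43 29 45
f 43 45 44
f 44 45 46
f 44 46 32
f 45 29 47
f 45 47 46
f 46 47 48
f 46 48 32
f 47 29 49
f 47 49 48
f 48 49 50
f 48 50 32
f 49 29 51
f 49 51 50
f 50 51 52
f 50 52 32
f 51 29 53
f 51 53 52
f 52 53 54
f 52 54 32
f 53 29 55
f 53 55 54
f 54 55 56
f 54 56 32
f 55 29 30
f 55 30 56
f 56 30 31
f 56 31 32



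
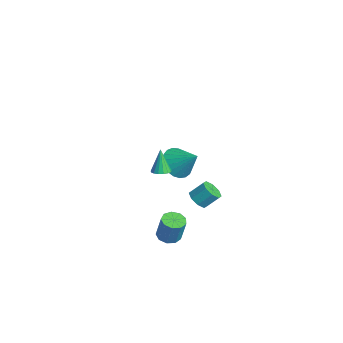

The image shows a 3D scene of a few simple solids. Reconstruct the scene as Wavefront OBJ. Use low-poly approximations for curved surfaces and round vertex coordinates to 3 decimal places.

v 2.645 -2.19 1.312
v 3.127 -1.984 1.44
v 2.235 -2.09 2.688
v 2.984 -1.776 1.382
v 2.764 -1.664 1.308
v 2.516 -1.671 1.235
v 2.298 -1.798 1.18
v 2.159 -2.015 1.154
v 2.131 -2.271 1.165
v 2.221 -2.51 1.209
v 2.409 -2.675 1.277
v 2.65 -2.729 1.352
v 2.89 -2.66 1.419
v 3.074 -2.483 1.46
v 3.159 -2.239 1.468
v 3.567 -0.516 -0.647
v 3.84 -0.981 -0.267
v 4.027 -0.269 0.468
v 3.753 0.196 0.087
v 4.176 -0.756 -0.569
v 4.363 -0.044 0.165
v 4.155 -0.391 -0.918
v 4.342 0.321 -0.183
v 3.79 -0.099 -1.108
v 3.977 0.613 -0.373
v 3.293 -0.051 -1.028
v 3.48 0.661 -0.293
v 2.957 -0.276 -0.725
v 3.144 0.436 0.009
v 2.978 -0.641 -0.377
v 3.165 0.071 0.358
v 3.343 -0.933 -0.187
v 3.53 -0.221 0.548
v -3.706 0.887 -2.986
v -3.005 0.086 -3.097
v -2.634 1.673 -1.894
v -2.88 0.364 -3.42
v -2.897 0.733 -3.669
v -3.054 1.128 -3.799
v -3.324 1.482 -3.789
v -3.66 1.732 -3.64
v -4.004 1.837 -3.378
v -4.296 1.777 -3.047
v -4.486 1.563 -2.707
v -4.542 1.233 -2.414
v -4.452 0.842 -2.22
v -4.234 0.459 -2.159
v -3.924 0.151 -2.241
v -3.577 -0.031 -2.451
v -3.252 -0.054 -2.754
v 2.824 -1.858 -3.675
v 3.416 -2.167 -3.802
v 3.809 -2.011 -2.352
v 3.216 -1.702 -2.225
v 3.459 -1.708 -3.863
v 3.852 -1.552 -2.414
v 3.206 -1.32 -3.837
v 3.598 -1.163 -2.387
v 2.773 -1.183 -3.734
v 3.166 -1.026 -2.285
v 2.364 -1.362 -3.604
v 2.757 -1.205 -2.154
v 2.17 -1.774 -3.507
v 2.563 -1.617 -2.057
v 2.282 -2.225 -3.488
v 2.675 -2.068 -2.039
v 2.647 -2.504 -3.557
v 3.04 -2.348 -2.108
v 3.095 -2.482 -3.681
v 3.488 -2.325 -2.231
f 2 1 4
f 2 4 3
f 4 1 5
f 4 5 3
f 5 1 6
f 5 6 3
f 6 1 7
f 6 7 3
f 7 1 8
f 7 8 3
f 8 1 9
f 8 9 3
f 9 1 10
f 9 10 3
f 10 1 11
f 10 11 3
f 11 1 12
f 11 12 3
f 12 1 13
f 12 13 3
f 13 1 14
f 13 14 3
f 14 1 15
f 14 15 3
f 15 1 2
f 15 2 3
f 17 16 20
f 17 20 18
f 18 20 21
f 18 21 19
f 20 16 22
f 20 22 21
f 21 22 23
f 21 23 19
f 22 16 24
f 22 24 23
f 23 24 25
f 23 25 19
f 24 16 26
f 24 26 25
f 25 26 27
f 25 27 19
f 26 16 28
f 26 28 27
f 27 28 29
f 27 29 19
f 28 16 30
f 28 30 29
f 29 30 31
f 29 31 19
f 30 16 32
f 30 32 31
f 31 32 33
f 31 33 19
f 32 16 17
f 32 17 33
f 33 17 18
f 33 18 19
f 35 34 37
f 35 37 36
f 37 34 38
f 37 38 36
f 38 34 39
f 38 39 36
f 39 34 40
f 39 40 36
f 40 34 41
f 40 41 36
f 41 34 42
f 41 42 36
f 42 34 43
f 42 43 36
f 43 34 44
f 43 44 36
f 44 34 45
f 44 45 36
f 45 34 46
f 45 46 36
f 46 34 47
f 46 47 36
f 47 34 48
f 47 48 36
f 48 34 49
f 48 49 36
f 49 34 50
f 49 50 36
f 50 34 35
f 50 35 36
f 52 51 55
f 52 55 53
f 53 55 56
f 53 56 54
f 55 51 57
f 55 57 56
f 56 57 58
f 56 58 54
f 57 51 59
f 57 59 58
f 58 59 60
f 58 60 54
f 59 51 61
f 59 61 60
f 60 61 62
f 60 62 54
f 61 51 63
f 61 63 62
f 62 63 64
f 62 64 54
f 63 51 65
f 63 65 64
f 64 65 66
f 64 66 54
f 65 51 67
f 65 67 66
f 66 67 68
f 66 68 54
f 67 51 69
f 67 69 68
f 68 69 70
f 68 70 54
f 69 51 52
f 69 52 70
f 70 52 53
f 70 53 54



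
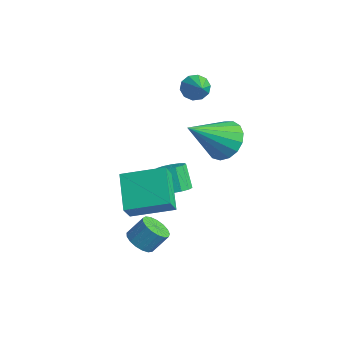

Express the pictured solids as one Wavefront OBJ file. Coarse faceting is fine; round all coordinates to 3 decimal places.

v -0.502 -1.904 -3.655
v -0.099 -2.389 -3.429
v 0.165 -1.801 -2.639
v -0.238 -1.316 -2.865
v 0.09 -2.215 -3.622
v 0.354 -1.627 -2.831
v 0.143 -1.971 -3.822
v 0.408 -1.382 -3.031
v 0.049 -1.71 -3.984
v 0.313 -1.122 -3.193
v -0.172 -1.495 -4.07
v 0.092 -0.907 -3.28
v -0.468 -1.373 -4.062
v -0.204 -0.785 -3.272
v -0.773 -1.372 -3.96
v -0.508 -0.784 -3.17
v -1.015 -1.494 -3.789
v -0.751 -0.906 -2.998
v -1.14 -1.709 -3.587
v -0.875 -1.121 -2.796
v -1.118 -1.97 -3.4
v -0.854 -1.381 -2.61
v -0.956 -2.215 -3.272
v -0.692 -1.627 -2.482
v -0.69 -2.389 -3.232
v -0.425 -1.8 -2.442
v -0.38 -2.451 -3.289
v -0.116 -1.863 -2.498
v -2.078 -1.283 -3.469
v -3.454 -0.516 -2.498
v -0.936 0.156 -2.986
v -2.311 0.923 -2.015
v -1.789 -1.783 -2.665
v -3.164 -1.016 -1.694
v -0.646 -0.344 -2.182
v -2.022 0.423 -1.211
v 0.044 1.746 1.067
v 0.663 2.174 1.679
v -0.144 0.094 2.413
v 0.248 2.331 1.814
v -0.215 2.354 1.777
v -0.618 2.238 1.578
v -0.869 2.009 1.261
v -0.911 1.72 0.901
v -0.734 1.437 0.578
v -0.379 1.225 0.367
v 0.073 1.132 0.317
v 0.519 1.18 0.438
v 0.856 1.358 0.704
v 1.007 1.625 1.052
v 0.937 1.919 1.404
v -2.555 1.376 -3.398
v -2.185 1.861 -3.24
v -2.796 1.989 -2.203
v -3.165 1.504 -2.362
v -2.459 1.999 -3.419
v -3.07 2.126 -2.382
v -2.764 1.939 -3.591
v -3.374 2.066 -2.554
v -3.002 1.7 -3.702
v -3.613 1.828 -2.665
v -3.098 1.359 -3.716
v -3.709 1.486 -2.68
v -3.022 1.023 -3.63
v -3.633 1.15 -2.594
v -2.797 0.799 -3.47
v -3.408 0.927 -2.434
v -2.496 0.759 -3.288
v -3.106 0.886 -2.251
v -2.213 0.914 -3.14
v -2.824 1.042 -2.103
v -2.038 1.217 -3.074
v -2.649 1.344 -2.038
v -2.028 1.569 -3.112
v -2.639 1.697 -2.075
v -3.201 2.736 1.915
v -2.979 2.44 1.392
v -2.279 2.384 2.505
v -2.839 2.81 1.393
v -2.837 3.151 1.592
v -2.974 3.334 1.915
v -3.198 3.288 2.238
v -3.423 3.031 2.437
v -3.564 2.661 2.437
v -3.566 2.32 2.237
v -3.429 2.137 1.914
v -3.205 2.183 1.592
f 2 1 5
f 2 5 3
f 3 5 6
f 3 6 4
f 5 1 7
f 5 7 6
f 6 7 8
f 6 8 4
f 7 1 9
f 7 9 8
f 8 9 10
f 8 10 4
f 9 1 11
f 9 11 10
f 10 11 12
f 10 12 4
f 11 1 13
f 11 13 12
f 12 13 14
f 12 14 4
f 13 1 15
f 13 15 14
f 14 15 16
f 14 16 4
f 15 1 17
f 15 17 16
f 16 17 18
f 16 18 4
f 17 1 19
f 17 19 18
f 18 19 20
f 18 20 4
f 19 1 21
f 19 21 20
f 20 21 22
f 20 22 4
f 21 1 23
f 21 23 22
f 22 23 24
f 22 24 4
f 23 1 25
f 23 25 24
f 24 25 26
f 24 26 4
f 25 1 27
f 25 27 26
f 26 27 28
f 26 28 4
f 27 1 2
f 27 2 28
f 28 2 3
f 28 3 4
f 30 32 29
f 33 30 29
f 29 32 31
f 31 33 29
f 30 36 32
f 34 30 33
f 34 36 30
f 32 36 31
f 35 33 31
f 31 36 35
f 35 34 33
f 36 34 35
f 38 37 40
f 38 40 39
f 40 37 41
f 40 41 39
f 41 37 42
f 41 42 39
f 42 37 43
f 42 43 39
f 43 37 44
f 43 44 39
f 44 37 45
f 44 45 39
f 45 37 46
f 45 46 39
f 46 37 47
f 46 47 39
f 47 37 48
f 47 48 39
f 48 37 49
f 48 49 39
f 49 37 50
f 49 50 39
f 50 37 51
f 50 51 39
f 51 37 38
f 51 38 39
f 53 52 56
f 53 56 54
f 54 56 57
f 54 57 55
f 56 52 58
f 56 58 57
f 57 58 59
f 57 59 55
f 58 52 60
f 58 60 59
f 59 60 61
f 59 61 55
f 60 52 62
f 60 62 61
f 61 62 63
f 61 63 55
f 62 52 64
f 62 64 63
f 63 64 65
f 63 65 55
f 64 52 66
f 64 66 65
f 65 66 67
f 65 67 55
f 66 52 68
f 66 68 67
f 67 68 69
f 67 69 55
f 68 52 70
f 68 70 69
f 69 70 71
f 69 71 55
f 70 52 72
f 70 72 71
f 71 72 73
f 71 73 55
f 72 52 74
f 72 74 73
f 73 74 75
f 73 75 55
f 74 52 53
f 74 53 75
f 75 53 54
f 75 54 55
f 77 76 79
f 77 79 78
f 79 76 80
f 79 80 78
f 80 76 81
f 80 81 78
f 81 76 82
f 81 82 78
f 82 76 83
f 82 83 78
f 83 76 84
f 83 84 78
f 84 76 85
f 84 85 78
f 85 76 86
f 85 86 78
f 86 76 87
f 86 87 78
f 87 76 77
f 87 77 78



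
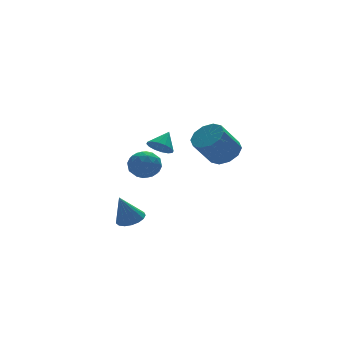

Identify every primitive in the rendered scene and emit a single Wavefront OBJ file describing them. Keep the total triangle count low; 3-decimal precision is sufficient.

v 3.263 0.493 1.117
v 4.038 0.446 1.716
v 2.911 0.281 3.161
v 2.137 0.327 2.563
v 3.88 1.028 1.659
v 2.753 0.862 3.105
v 3.486 1.406 1.396
v 2.359 1.24 2.841
v 3.007 1.434 1.026
v 1.881 1.269 2.471
v 2.626 1.104 0.691
v 1.5 0.938 2.136
v 2.489 0.539 0.519
v 1.362 0.374 1.964
v 2.647 -0.042 0.575
v 1.52 -0.208 2.021
v 3.041 -0.42 0.839
v 1.914 -0.586 2.284
v 3.519 -0.449 1.209
v 2.393 -0.614 2.654
v 3.9 -0.118 1.544
v 2.774 -0.284 2.989
v -3.609 -2.893 -0.781
v -2.985 -3.253 -0.536
v -4.191 -2.867 0.741
v -2.899 -2.9 -0.509
v -2.975 -2.547 -0.545
v -3.197 -2.272 -0.634
v -3.512 -2.14 -0.757
v -3.85 -2.18 -0.886
v -4.133 -2.384 -0.991
v -4.295 -2.705 -1.047
v -4.301 -3.068 -1.043
v -4.147 -3.392 -0.978
v -3.871 -3.601 -0.869
v -3.534 -3.649 -0.739
v -3.215 -3.523 -0.619
v -0.62 1.712 1.438
v -0.032 1.422 0.77
v -1.788 1.158 0.65
v -1.2 0.868 -0.018
v -1.195 0.454 0.822
v -0.473 0.797 1.308
v -1.347 1.783 0.112
v -0.625 2.126 0.598
v -0.481 1.466 -0.05
v -0.387 0.645 0.389
v -1.433 1.935 1.031
v -1.339 1.114 1.47
v -0.223 1.616 1.173
v -1.597 0.964 0.247
v -1.594 0.721 0.741
v -1.248 0.551 0.348
v -0.482 1.248 1.489
v -0.137 1.078 1.097
v -0.821 0.509 1.127
v -1.683 1.502 0.323
v -1.338 1.332 -0.069
v -0.572 2.029 1.072
v -0.226 1.859 0.679
v -0.999 2.071 0.293
v -0.142 1.471 0.298
v -0.829 1.145 -0.164
v -0.915 1.683 -0.088
v -0.491 1.885 0.198
v -0.087 0.989 0.556
v -0.773 0.663 0.094
v -0.77 0.42 0.587
v -0.346 0.621 0.873
v -0.351 1.014 0.075
v -1.047 1.917 1.326
v -1.733 1.591 0.864
v -1.474 1.959 0.547
v -1.05 2.16 0.833
v -0.991 1.435 1.584
v -1.678 1.109 1.122
v -1.329 0.695 1.222
v -0.905 0.897 1.508
v -1.469 1.566 1.345
v -0.975 -0.658 2.668
v -0.484 -0.561 2.137
v -0.245 -0.182 3.432
v -0.691 -0.245 2.138
v -0.974 -0.039 2.281
v -1.258 0 2.527
v -1.466 -0.137 2.811
v -1.542 -0.414 3.057
v -1.467 -0.756 3.198
v -1.26 -1.072 3.198
v -0.977 -1.277 3.055
v -0.693 -1.317 2.808
v -0.485 -1.18 2.524
v -0.408 -0.903 2.278
f 2 1 5
f 2 5 3
f 3 5 6
f 3 6 4
f 5 1 7
f 5 7 6
f 6 7 8
f 6 8 4
f 7 1 9
f 7 9 8
f 8 9 10
f 8 10 4
f 9 1 11
f 9 11 10
f 10 11 12
f 10 12 4
f 11 1 13
f 11 13 12
f 12 13 14
f 12 14 4
f 13 1 15
f 13 15 14
f 14 15 16
f 14 16 4
f 15 1 17
f 15 17 16
f 16 17 18
f 16 18 4
f 17 1 19
f 17 19 18
f 18 19 20
f 18 20 4
f 19 1 21
f 19 21 20
f 20 21 22
f 20 22 4
f 21 1 2
f 21 2 22
f 22 2 3
f 22 3 4
f 24 23 26
f 24 26 25
f 26 23 27
f 26 27 25
f 27 23 28
f 27 28 25
f 28 23 29
f 28 29 25
f 29 23 30
f 29 30 25
f 30 23 31
f 30 31 25
f 31 23 32
f 31 32 25
f 32 23 33
f 32 33 25
f 33 23 34
f 33 34 25
f 34 23 35
f 34 35 25
f 35 23 36
f 35 36 25
f 36 23 37
f 36 37 25
f 37 23 24
f 37 24 25
f 38 75 54
f 75 49 78
f 54 78 43
f 75 78 54
f 38 54 50
f 54 43 55
f 50 55 39
f 54 55 50
f 38 50 59
f 50 39 60
f 59 60 45
f 50 60 59
f 38 59 71
f 59 45 74
f 71 74 48
f 59 74 71
f 38 71 75
f 71 48 79
f 75 79 49
f 71 79 75
f 39 55 66
f 55 43 69
f 66 69 47
f 55 69 66
f 43 78 56
f 78 49 77
f 56 77 42
f 78 77 56
f 49 79 76
f 79 48 72
f 76 72 40
f 79 72 76
f 48 74 73
f 74 45 61
f 73 61 44
f 74 61 73
f 45 60 65
f 60 39 62
f 65 62 46
f 60 62 65
f 41 67 53
f 67 47 68
f 53 68 42
f 67 68 53
f 41 53 51
f 53 42 52
f 51 52 40
f 53 52 51
f 41 51 58
f 51 40 57
f 58 57 44
f 51 57 58
f 41 58 63
f 58 44 64
f 63 64 46
f 58 64 63
f 41 63 67
f 63 46 70
f 67 70 47
f 63 70 67
f 42 68 56
f 68 47 69
f 56 69 43
f 68 69 56
f 40 52 76
f 52 42 77
f 76 77 49
f 52 77 76
f 44 57 73
f 57 40 72
f 73 72 48
f 57 72 73
f 46 64 65
f 64 44 61
f 65 61 45
f 64 61 65
f 47 70 66
f 70 46 62
f 66 62 39
f 70 62 66
f 81 80 83
f 81 83 82
f 83 80 84
f 83 84 82
f 84 80 85
f 84 85 82
f 85 80 86
f 85 86 82
f 86 80 87
f 86 87 82
f 87 80 88
f 87 88 82
f 88 80 89
f 88 89 82
f 89 80 90
f 89 90 82
f 90 80 91
f 90 91 82
f 91 80 92
f 91 92 82
f 92 80 93
f 92 93 82
f 93 80 81
f 93 81 82



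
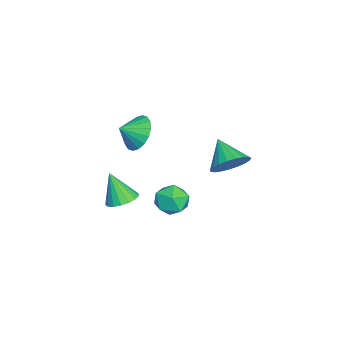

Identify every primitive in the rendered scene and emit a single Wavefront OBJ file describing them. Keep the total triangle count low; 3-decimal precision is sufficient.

v 0.898 1.684 -1.994
v 1.55 1.364 -2.649
v 0.11 0.316 -2.111
v 0.762 -0.004 -2.766
v 1.026 0.115 -1.831
v 1.512 0.96 -1.76
v 0.148 0.72 -3
v 0.634 1.565 -2.929
v 1.086 0.768 -3.271
v 1.629 0.394 -2.549
v 0.031 1.286 -2.211
v 0.574 0.912 -1.489
v 1.452 -0.646 2.59
v 1.877 0.039 3.247
v 1.888 -1.434 3.13
v 1.468 -0.052 3.444
v 1.056 -0.261 3.471
v 0.722 -0.546 3.324
v 0.533 -0.851 3.031
v 0.526 -1.116 2.652
v 0.703 -1.287 2.259
v 1.028 -1.331 1.933
v 1.437 -1.24 1.736
v 1.849 -1.031 1.709
v 2.182 -0.746 1.856
v 2.371 -0.441 2.148
v 2.378 -0.176 2.528
v 2.202 -0.005 2.92
v -1.086 -1.863 -4.054
v -0.417 -1.408 -3.734
v -1.414 -2.537 -2.406
v -0.741 -1.15 -3.693
v -1.145 -1.055 -3.735
v -1.535 -1.146 -3.849
v -1.822 -1.4 -4.011
v -1.941 -1.761 -4.182
v -1.864 -2.145 -4.324
v -1.608 -2.464 -4.404
v -1.234 -2.645 -4.404
v -0.825 -2.648 -4.323
v -0.476 -2.47 -4.181
v -0.267 -2.153 -4.01
v -0.246 -1.77 -3.848
v 1.421 3.652 0.806
v 2.136 3.572 1.53
v 0.359 2.928 1.774
v 1.961 3.948 1.619
v 1.693 4.273 1.568
v 1.378 4.49 1.386
v 1.071 4.563 1.103
v 0.824 4.478 0.768
v 0.681 4.251 0.44
v 0.665 3.919 0.176
v 0.781 3.542 0.02
v 1.007 3.184 0
v 1.305 2.907 0.12
v 1.623 2.758 0.358
v 1.906 2.765 0.673
v 2.105 2.924 1.012
v 2.187 3.21 1.315
f 1 12 6
f 1 6 2
f 1 2 8
f 1 8 11
f 1 11 12
f 2 6 10
f 6 12 5
f 12 11 3
f 11 8 7
f 8 2 9
f 4 10 5
f 4 5 3
f 4 3 7
f 4 7 9
f 4 9 10
f 5 10 6
f 3 5 12
f 7 3 11
f 9 7 8
f 10 9 2
f 14 13 16
f 14 16 15
f 16 13 17
f 16 17 15
f 17 13 18
f 17 18 15
f 18 13 19
f 18 19 15
f 19 13 20
f 19 20 15
f 20 13 21
f 20 21 15
f 21 13 22
f 21 22 15
f 22 13 23
f 22 23 15
f 23 13 24
f 23 24 15
f 24 13 25
f 24 25 15
f 25 13 26
f 25 26 15
f 26 13 27
f 26 27 15
f 27 13 28
f 27 28 15
f 28 13 14
f 28 14 15
f 30 29 32
f 30 32 31
f 32 29 33
f 32 33 31
f 33 29 34
f 33 34 31
f 34 29 35
f 34 35 31
f 35 29 36
f 35 36 31
f 36 29 37
f 36 37 31
f 37 29 38
f 37 38 31
f 38 29 39
f 38 39 31
f 39 29 40
f 39 40 31
f 40 29 41
f 40 41 31
f 41 29 42
f 41 42 31
f 42 29 43
f 42 43 31
f 43 29 30
f 43 30 31
f 45 44 47
f 45 47 46
f 47 44 48
f 47 48 46
f 48 44 49
f 48 49 46
f 49 44 50
f 49 50 46
f 50 44 51
f 50 51 46
f 51 44 52
f 51 52 46
f 52 44 53
f 52 53 46
f 53 44 54
f 53 54 46
f 54 44 55
f 54 55 46
f 55 44 56
f 55 56 46
f 56 44 57
f 56 57 46
f 57 44 58
f 57 58 46
f 58 44 59
f 58 59 46
f 59 44 60
f 59 60 46
f 60 44 45
f 60 45 46



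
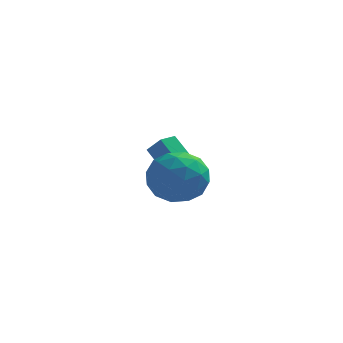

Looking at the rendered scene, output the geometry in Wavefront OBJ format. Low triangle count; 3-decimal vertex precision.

v -1.738 1.666 -0.59
v -2.774 2.408 0.681
v -2.337 2.028 -1.29
v -3.373 2.77 -0.018
v -1.287 2.35 -0.622
v -2.323 3.092 0.65
v -1.886 2.712 -1.321
v -2.922 3.454 -0.05
v -1.974 -0.869 -0.5
v -0.802 -0.781 -0.071
v -2.298 -2.459 0.711
v -1.126 -2.371 1.14
v -1.965 -1.489 1.427
v -1.765 -0.506 0.679
v -1.335 -2.734 -0.039
v -1.135 -1.751 -0.787
v -0.407 -1.933 0.214
v -0.797 -1.164 1.12
v -2.303 -2.076 -0.48
v -2.693 -1.307 0.426
v -1.36 -0.685 -0.392
v -1.74 -2.555 1.032
v -2.234 -2.036 1.201
v -1.545 -1.984 1.453
v -1.926 -0.524 0.049
v -1.237 -0.472 0.302
v -1.921 -0.888 1.182
v -1.863 -2.768 0.338
v -1.174 -2.716 0.591
v -1.555 -1.256 -0.813
v -0.866 -1.204 -0.561
v -1.179 -2.352 -0.542
v -0.439 -1.311 0.028
v -0.629 -2.246 0.739
v -0.752 -2.459 0.046
v -0.634 -1.881 -0.393
v -0.668 -0.859 0.561
v -0.858 -1.793 1.272
v -1.351 -1.275 1.441
v -1.234 -0.697 1.002
v -0.435 -1.536 0.728
v -2.242 -1.447 -0.632
v -2.432 -2.381 0.079
v -1.866 -2.543 -0.362
v -1.749 -1.965 -0.801
v -2.471 -0.994 -0.099
v -2.661 -1.929 0.612
v -2.466 -1.359 1.033
v -2.348 -0.781 0.594
v -2.665 -1.704 -0.088
f 2 4 1
f 5 2 1
f 1 4 3
f 3 5 1
f 2 8 4
f 6 2 5
f 6 8 2
f 4 8 3
f 7 5 3
f 3 8 7
f 7 6 5
f 8 6 7
f 9 46 25
f 46 20 49
f 25 49 14
f 46 49 25
f 9 25 21
f 25 14 26
f 21 26 10
f 25 26 21
f 9 21 30
f 21 10 31
f 30 31 16
f 21 31 30
f 9 30 42
f 30 16 45
f 42 45 19
f 30 45 42
f 9 42 46
f 42 19 50
f 46 50 20
f 42 50 46
f 10 26 37
f 26 14 40
f 37 40 18
f 26 40 37
f 14 49 27
f 49 20 48
f 27 48 13
f 49 48 27
f 20 50 47
f 50 19 43
f 47 43 11
f 50 43 47
f 19 45 44
f 45 16 32
f 44 32 15
f 45 32 44
f 16 31 36
f 31 10 33
f 36 33 17
f 31 33 36
f 12 38 24
f 38 18 39
f 24 39 13
f 38 39 24
f 12 24 22
f 24 13 23
f 22 23 11
f 24 23 22
f 12 22 29
f 22 11 28
f 29 28 15
f 22 28 29
f 12 29 34
f 29 15 35
f 34 35 17
f 29 35 34
f 12 34 38
f 34 17 41
f 38 41 18
f 34 41 38
f 13 39 27
f 39 18 40
f 27 40 14
f 39 40 27
f 11 23 47
f 23 13 48
f 47 48 20
f 23 48 47
f 15 28 44
f 28 11 43
f 44 43 19
f 28 43 44
f 17 35 36
f 35 15 32
f 36 32 16
f 35 32 36
f 18 41 37
f 41 17 33
f 37 33 10
f 41 33 37



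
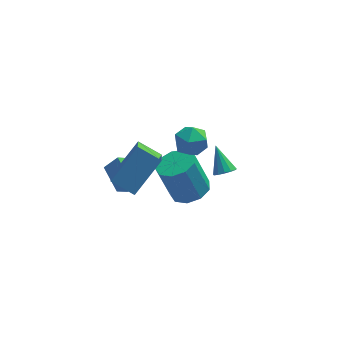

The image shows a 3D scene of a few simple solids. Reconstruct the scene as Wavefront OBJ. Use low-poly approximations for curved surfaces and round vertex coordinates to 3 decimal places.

v -0.743 -0.129 -3.667
v -1.288 -0.482 -3.165
v -1.248 1.297 -3.212
v -1.793 0.945 -2.711
v -0.067 -0.125 -2.929
v -0.612 -0.477 -2.428
v -0.572 1.302 -2.475
v -1.117 0.949 -1.973
v 2.346 -0.989 1.225
v 2.817 -1.112 2.012
v 1.443 -2.128 1.588
v 1.914 -2.251 2.375
v 1.391 -1.496 2.261
v 1.949 -0.792 2.038
v 2.311 -2.448 1.562
v 2.869 -1.744 1.339
v 2.795 -2.013 2.221
v 2.227 -1.425 2.653
v 2.033 -1.815 0.947
v 1.465 -1.227 1.379
v -0.657 -3.845 0.837
v -0.79 -5.216 1.917
v -1.672 -3.304 1.4
v -1.804 -4.674 2.48
v 0.644 -2.866 2.24
v 0.512 -4.236 3.32
v -0.37 -2.324 2.803
v -0.503 -3.695 3.883
v 4.039 0.599 -3.396
v 4.54 0.449 -3.102
v 3.701 1.641 -2.284
v 4.624 0.7 -3.312
v 4.523 0.919 -3.548
v 4.268 1.037 -3.736
v 3.94 1.016 -3.816
v 3.643 0.862 -3.762
v 3.473 0.625 -3.592
v 3.481 0.38 -3.36
v 3.667 0.204 -3.139
v 3.971 0.154 -2.999
v 4.297 0.245 -2.986
v 2.24 -0.405 -3.542
v 3.118 -0.807 -3.181
v 2.417 -0.536 -1.177
v 1.54 -0.135 -1.538
v 3.183 -0.109 -3.252
v 2.483 0.162 -1.249
v 2.808 0.45 -3.459
v 2.107 0.721 -1.455
v 2.167 0.609 -3.705
v 1.466 0.88 -1.701
v 1.56 0.293 -3.874
v 0.86 0.564 -1.87
v 1.272 -0.35 -3.888
v 0.571 -0.079 -1.884
v 1.437 -1.019 -3.74
v 0.736 -0.748 -1.736
v 1.978 -1.401 -3.499
v 1.277 -1.13 -1.495
v 2.641 -1.317 -3.278
v 1.941 -1.046 -1.275
f 2 4 1
f 5 2 1
f 1 4 3
f 3 5 1
f 2 8 4
f 6 2 5
f 6 8 2
f 4 8 3
f 7 5 3
f 3 8 7
f 7 6 5
f 8 6 7
f 9 20 14
f 9 14 10
f 9 10 16
f 9 16 19
f 9 19 20
f 10 14 18
f 14 20 13
f 20 19 11
f 19 16 15
f 16 10 17
f 12 18 13
f 12 13 11
f 12 11 15
f 12 15 17
f 12 17 18
f 13 18 14
f 11 13 20
f 15 11 19
f 17 15 16
f 18 17 10
f 22 24 21
f 25 22 21
f 21 24 23
f 23 25 21
f 22 28 24
f 26 22 25
f 26 28 22
f 24 28 23
f 27 25 23
f 23 28 27
f 27 26 25
f 28 26 27
f 30 29 32
f 30 32 31
f 32 29 33
f 32 33 31
f 33 29 34
f 33 34 31
f 34 29 35
f 34 35 31
f 35 29 36
f 35 36 31
f 36 29 37
f 36 37 31
f 37 29 38
f 37 38 31
f 38 29 39
f 38 39 31
f 39 29 40
f 39 40 31
f 40 29 41
f 40 41 31
f 41 29 30
f 41 30 31
f 43 42 46
f 43 46 44
f 44 46 47
f 44 47 45
f 46 42 48
f 46 48 47
f 47 48 49
f 47 49 45
f 48 42 50
f 48 50 49
f 49 50 51
f 49 51 45
f 50 42 52
f 50 52 51
f 51 52 53
f 51 53 45
f 52 42 54
f 52 54 53
f 53 54 55
f 53 55 45
f 54 42 56
f 54 56 55
f 55 56 57
f 55 57 45
f 56 42 58
f 56 58 57
f 57 58 59
f 57 59 45
f 58 42 60
f 58 60 59
f 59 60 61
f 59 61 45
f 60 42 43
f 60 43 61
f 61 43 44
f 61 44 45



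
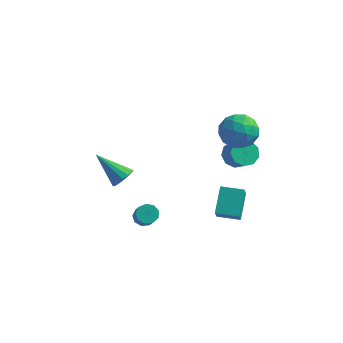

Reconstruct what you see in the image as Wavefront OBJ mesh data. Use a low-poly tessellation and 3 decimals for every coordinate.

v 2.67 2.054 0.932
v 3.138 2.787 0.964
v 3.878 2.278 1.76
v 3.41 1.546 1.728
v 2.707 2.802 1.375
v 3.448 2.294 2.171
v 2.259 2.468 1.578
v 3 1.959 2.374
v 2.003 1.94 1.479
v 2.743 1.431 2.275
v 2.059 1.465 1.124
v 2.799 0.957 1.92
v 2.401 1.266 0.679
v 3.141 0.758 1.475
v 2.868 1.436 0.353
v 3.609 0.928 1.149
v 3.243 1.895 0.297
v 3.983 1.387 1.093
v 3.35 2.428 0.539
v 4.09 1.92 1.335
v 3.214 1.929 4.609
v 4.186 1.544 4.044
v 2.114 0.876 3.436
v 3.086 0.491 2.871
v 2.871 0.143 3.986
v 3.551 0.794 4.711
v 2.749 1.626 2.769
v 3.429 2.277 3.494
v 3.899 1.357 2.906
v 3.974 0.441 3.659
v 2.326 1.979 3.821
v 2.401 1.063 4.574
v 3.797 1.829 4.43
v 2.503 0.591 3.05
v 2.377 0.386 3.706
v 2.948 0.16 3.374
v 3.423 1.388 4.822
v 3.994 1.162 4.49
v 3.221 0.338 4.456
v 2.306 1.258 2.99
v 2.877 1.032 2.658
v 3.352 2.26 4.106
v 3.923 2.034 3.774
v 3.079 2.082 3.024
v 4.199 1.493 3.429
v 3.552 0.874 2.739
v 3.355 1.541 2.679
v 3.754 1.924 3.105
v 4.243 0.954 3.871
v 3.596 0.335 3.181
v 3.47 0.131 3.837
v 3.869 0.513 4.263
v 4.074 0.844 3.202
v 2.704 2.085 4.299
v 2.057 1.466 3.609
v 2.431 1.907 3.217
v 2.83 2.289 3.643
v 2.748 1.546 4.741
v 2.101 0.927 4.051
v 2.546 0.496 4.375
v 2.945 0.879 4.801
v 2.226 1.576 4.278
v -2.827 -0.785 -0.82
v -2.344 -0.633 -0.24
v -4.513 -0.695 0.56
v -2.445 -0.276 -0.386
v -2.648 -0.056 -0.649
v -2.9 -0.031 -0.958
v -3.132 -0.208 -1.229
v -3.282 -0.54 -1.391
v -3.31 -0.937 -1.4
v -3.21 -1.294 -1.254
v -3.006 -1.514 -0.991
v -2.755 -1.539 -0.682
v -2.523 -1.362 -0.411
v -2.373 -1.03 -0.249
v 1.877 1.367 -4.283
v 2.186 0.373 -3.029
v 1.613 2.73 -3.138
v 1.922 1.736 -1.883
v 3.198 1.684 -4.357
v 3.507 0.69 -3.102
v 2.934 3.047 -3.211
v 3.243 2.053 -1.957
v -1.575 -0.8 -3.74
v -0.974 -0.688 -3.963
v -0.245 -1.789 -2.542
v -0.845 -1.9 -2.32
v -1.086 -0.378 -3.665
v -0.356 -1.479 -2.244
v -1.426 -0.265 -3.402
v -0.697 -1.366 -1.981
v -1.836 -0.402 -3.298
v -1.107 -1.503 -1.877
v -2.124 -0.725 -3.401
v -1.394 -1.826 -1.98
v -2.154 -1.083 -3.662
v -1.425 -2.184 -2.242
v -1.914 -1.308 -3.961
v -1.184 -2.409 -2.54
v -1.515 -1.296 -4.156
v -0.785 -2.397 -2.735
v -1.143 -1.051 -4.157
v -0.414 -2.152 -2.736
f 2 1 5
f 2 5 3
f 3 5 6
f 3 6 4
f 5 1 7
f 5 7 6
f 6 7 8
f 6 8 4
f 7 1 9
f 7 9 8
f 8 9 10
f 8 10 4
f 9 1 11
f 9 11 10
f 10 11 12
f 10 12 4
f 11 1 13
f 11 13 12
f 12 13 14
f 12 14 4
f 13 1 15
f 13 15 14
f 14 15 16
f 14 16 4
f 15 1 17
f 15 17 16
f 16 17 18
f 16 18 4
f 17 1 19
f 17 19 18
f 18 19 20
f 18 20 4
f 19 1 2
f 19 2 20
f 20 2 3
f 20 3 4
f 21 58 37
f 58 32 61
f 37 61 26
f 58 61 37
f 21 37 33
f 37 26 38
f 33 38 22
f 37 38 33
f 21 33 42
f 33 22 43
f 42 43 28
f 33 43 42
f 21 42 54
f 42 28 57
f 54 57 31
f 42 57 54
f 21 54 58
f 54 31 62
f 58 62 32
f 54 62 58
f 22 38 49
f 38 26 52
f 49 52 30
f 38 52 49
f 26 61 39
f 61 32 60
f 39 60 25
f 61 60 39
f 32 62 59
f 62 31 55
f 59 55 23
f 62 55 59
f 31 57 56
f 57 28 44
f 56 44 27
f 57 44 56
f 28 43 48
f 43 22 45
f 48 45 29
f 43 45 48
f 24 50 36
f 50 30 51
f 36 51 25
f 50 51 36
f 24 36 34
f 36 25 35
f 34 35 23
f 36 35 34
f 24 34 41
f 34 23 40
f 41 40 27
f 34 40 41
f 24 41 46
f 41 27 47
f 46 47 29
f 41 47 46
f 24 46 50
f 46 29 53
f 50 53 30
f 46 53 50
f 25 51 39
f 51 30 52
f 39 52 26
f 51 52 39
f 23 35 59
f 35 25 60
f 59 60 32
f 35 60 59
f 27 40 56
f 40 23 55
f 56 55 31
f 40 55 56
f 29 47 48
f 47 27 44
f 48 44 28
f 47 44 48
f 30 53 49
f 53 29 45
f 49 45 22
f 53 45 49
f 64 63 66
f 64 66 65
f 66 63 67
f 66 67 65
f 67 63 68
f 67 68 65
f 68 63 69
f 68 69 65
f 69 63 70
f 69 70 65
f 70 63 71
f 70 71 65
f 71 63 72
f 71 72 65
f 72 63 73
f 72 73 65
f 73 63 74
f 73 74 65
f 74 63 75
f 74 75 65
f 75 63 76
f 75 76 65
f 76 63 64
f 76 64 65
f 78 80 77
f 81 78 77
f 77 80 79
f 79 81 77
f 78 84 80
f 82 78 81
f 82 84 78
f 80 84 79
f 83 81 79
f 79 84 83
f 83 82 81
f 84 82 83
f 86 85 89
f 86 89 87
f 87 89 90
f 87 90 88
f 89 85 91
f 89 91 90
f 90 91 92
f 90 92 88
f 91 85 93
f 91 93 92
f 92 93 94
f 92 94 88
f 93 85 95
f 93 95 94
f 94 95 96
f 94 96 88
f 95 85 97
f 95 97 96
f 96 97 98
f 96 98 88
f 97 85 99
f 97 99 98
f 98 99 100
f 98 100 88
f 99 85 101
f 99 101 100
f 100 101 102
f 100 102 88
f 101 85 103
f 101 103 102
f 102 103 104
f 102 104 88
f 103 85 86
f 103 86 104
f 104 86 87
f 104 87 88



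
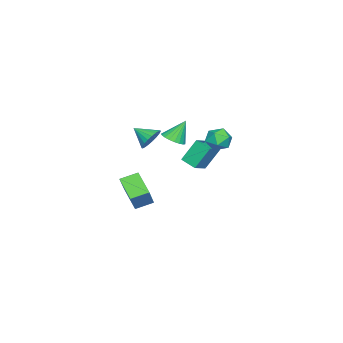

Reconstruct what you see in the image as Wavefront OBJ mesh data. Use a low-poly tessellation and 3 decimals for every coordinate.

v -1.42 -2.275 -4.504
v -2.331 -3.384 -3.521
v -0.087 -1.968 -2.924
v -0.998 -3.078 -1.94
v -0.742 -3.182 -4.9
v -1.653 -4.292 -3.916
v 0.591 -2.876 -3.319
v -0.32 -3.985 -2.336
v -1.326 1.944 0.831
v -1.643 0.972 1.178
v -0.196 1.764 1.358
v -0.513 0.791 1.705
v -0.767 1.249 -0.605
v -1.084 0.276 -0.258
v 0.363 1.068 -0.078
v 0.046 0.096 0.269
v 2.359 3.341 4.012
v 2.758 3.719 4.65
v 3.482 3.441 3.25
v 3.881 3.819 3.888
v 3.676 3.005 3.943
v 2.982 2.943 4.414
v 3.258 4.217 3.486
v 2.564 4.155 3.957
v 3.313 4.26 4.325
v 3.571 3.511 4.607
v 2.669 3.649 3.293
v 2.927 2.9 3.575
v -1.516 -1.065 1.024
v -0.978 -0.475 0.985
v -2.044 -0.495 2.376
v -1.238 -0.342 0.827
v -1.547 -0.334 0.703
v -1.85 -0.452 0.634
v -2.096 -0.677 0.633
v -2.241 -0.968 0.7
v -2.261 -1.277 0.822
v -2.152 -1.549 0.98
v -1.933 -1.738 1.145
v -1.642 -1.81 1.289
v -1.329 -1.753 1.387
v -1.049 -1.578 1.423
v -0.849 -1.314 1.389
v -0.765 -1.007 1.293
v -0.81 -0.71 1.15
v -1.951 -2.653 0.471
v -1.693 -2.258 1.19
v -2.049 -3.827 1.149
v -2.049 -2.219 1.207
v -2.387 -2.255 1.096
v -2.65 -2.359 0.878
v -2.792 -2.515 0.589
v -2.789 -2.694 0.279
v -2.641 -2.866 0.003
v -2.373 -3.001 -0.193
v -2.033 -3.076 -0.274
v -1.679 -3.078 -0.226
v -1.372 -3.006 -0.057
v -1.164 -2.873 0.202
v -1.093 -2.702 0.508
v -1.171 -2.523 0.808
v -1.383 -2.366 1.049
f 2 4 1
f 5 2 1
f 1 4 3
f 3 5 1
f 2 8 4
f 6 2 5
f 6 8 2
f 4 8 3
f 7 5 3
f 3 8 7
f 7 6 5
f 8 6 7
f 10 12 9
f 13 10 9
f 9 12 11
f 11 13 9
f 10 16 12
f 14 10 13
f 14 16 10
f 12 16 11
f 15 13 11
f 11 16 15
f 15 14 13
f 16 14 15
f 17 28 22
f 17 22 18
f 17 18 24
f 17 24 27
f 17 27 28
f 18 22 26
f 22 28 21
f 28 27 19
f 27 24 23
f 24 18 25
f 20 26 21
f 20 21 19
f 20 19 23
f 20 23 25
f 20 25 26
f 21 26 22
f 19 21 28
f 23 19 27
f 25 23 24
f 26 25 18
f 30 29 32
f 30 32 31
f 32 29 33
f 32 33 31
f 33 29 34
f 33 34 31
f 34 29 35
f 34 35 31
f 35 29 36
f 35 36 31
f 36 29 37
f 36 37 31
f 37 29 38
f 37 38 31
f 38 29 39
f 38 39 31
f 39 29 40
f 39 40 31
f 40 29 41
f 40 41 31
f 41 29 42
f 41 42 31
f 42 29 43
f 42 43 31
f 43 29 44
f 43 44 31
f 44 29 45
f 44 45 31
f 45 29 30
f 45 30 31
f 47 46 49
f 47 49 48
f 49 46 50
f 49 50 48
f 50 46 51
f 50 51 48
f 51 46 52
f 51 52 48
f 52 46 53
f 52 53 48
f 53 46 54
f 53 54 48
f 54 46 55
f 54 55 48
f 55 46 56
f 55 56 48
f 56 46 57
f 56 57 48
f 57 46 58
f 57 58 48
f 58 46 59
f 58 59 48
f 59 46 60
f 59 60 48
f 60 46 61
f 60 61 48
f 61 46 62
f 61 62 48
f 62 46 47
f 62 47 48

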